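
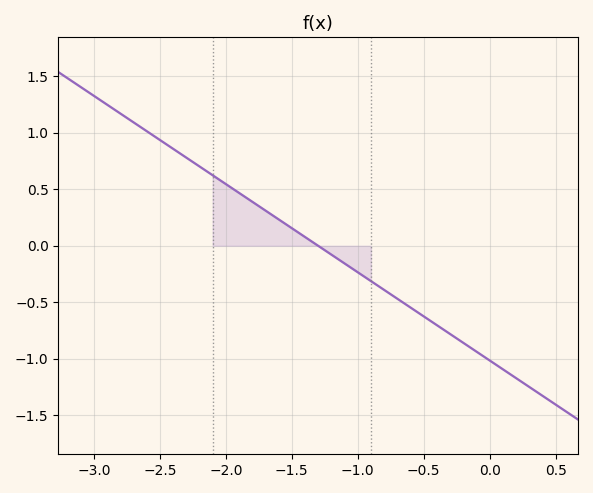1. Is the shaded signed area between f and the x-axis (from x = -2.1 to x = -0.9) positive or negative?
positive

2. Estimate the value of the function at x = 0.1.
-1.1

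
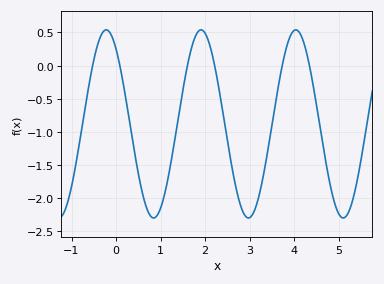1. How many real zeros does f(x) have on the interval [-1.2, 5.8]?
6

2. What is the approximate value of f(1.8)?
0.45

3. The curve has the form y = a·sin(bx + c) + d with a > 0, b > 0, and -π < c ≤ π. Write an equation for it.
y = 1.42sin(3x + 2.2) - 0.88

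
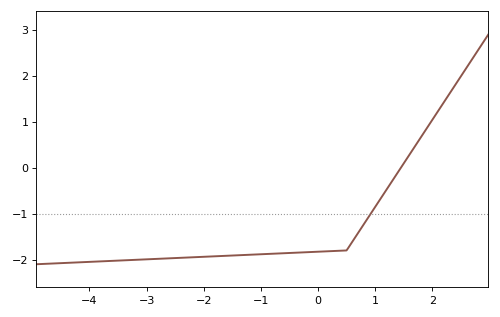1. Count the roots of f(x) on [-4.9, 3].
1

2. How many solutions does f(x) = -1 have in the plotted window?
1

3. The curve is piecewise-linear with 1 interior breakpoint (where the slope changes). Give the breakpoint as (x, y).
(0.5, -1.8)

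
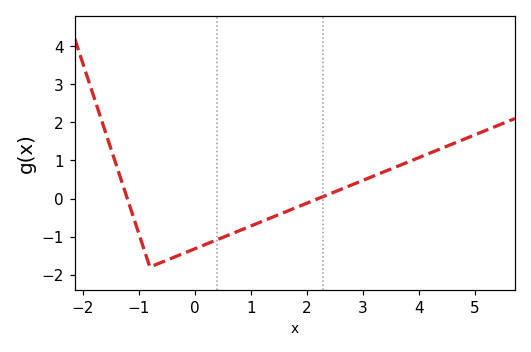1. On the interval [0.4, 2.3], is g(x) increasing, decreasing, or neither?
increasing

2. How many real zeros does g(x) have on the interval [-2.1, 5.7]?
2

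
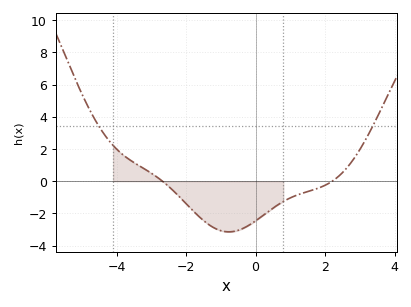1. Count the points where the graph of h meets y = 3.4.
2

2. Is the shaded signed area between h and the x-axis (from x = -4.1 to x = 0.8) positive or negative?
negative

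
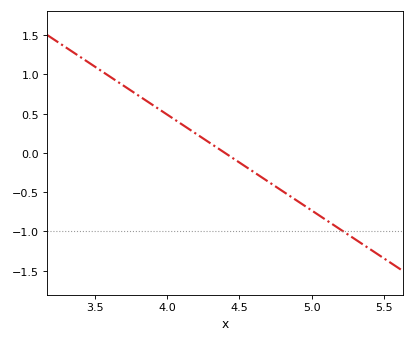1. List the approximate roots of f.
4.4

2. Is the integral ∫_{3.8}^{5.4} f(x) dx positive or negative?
negative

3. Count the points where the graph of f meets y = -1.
1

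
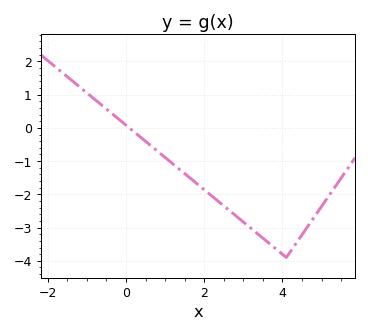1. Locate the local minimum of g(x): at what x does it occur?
4.1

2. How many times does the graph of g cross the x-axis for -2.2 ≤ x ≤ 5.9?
1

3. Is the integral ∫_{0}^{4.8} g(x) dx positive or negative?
negative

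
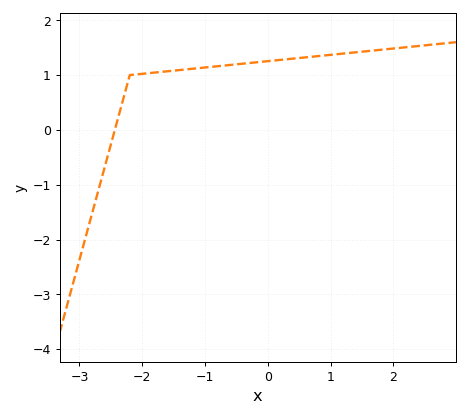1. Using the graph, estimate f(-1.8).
1.05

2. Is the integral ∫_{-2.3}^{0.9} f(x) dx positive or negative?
positive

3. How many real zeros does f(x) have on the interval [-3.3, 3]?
1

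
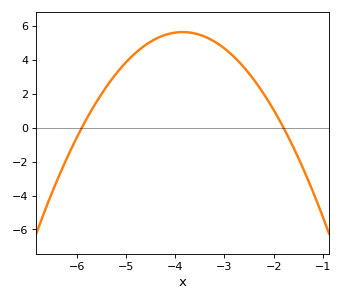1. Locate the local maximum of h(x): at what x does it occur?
-3.85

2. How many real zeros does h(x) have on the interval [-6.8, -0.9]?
2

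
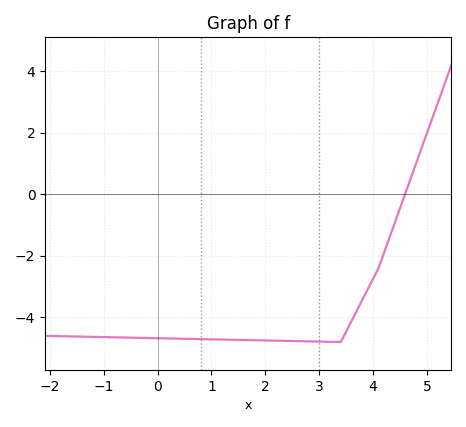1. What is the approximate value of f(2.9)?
-4.8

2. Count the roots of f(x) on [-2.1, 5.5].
1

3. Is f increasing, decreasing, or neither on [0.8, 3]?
decreasing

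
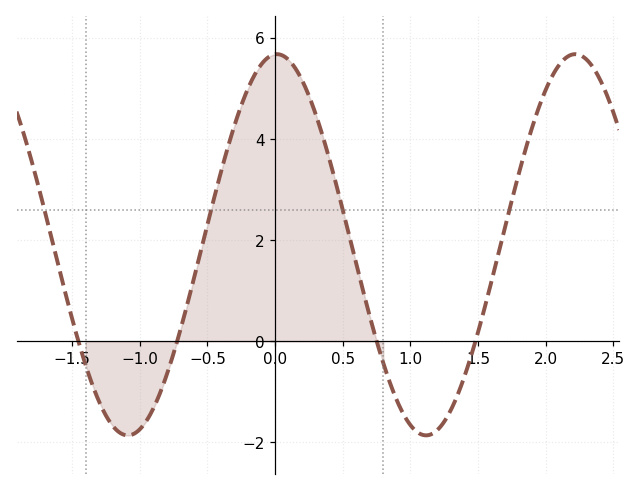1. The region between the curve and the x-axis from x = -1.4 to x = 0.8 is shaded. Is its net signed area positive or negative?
positive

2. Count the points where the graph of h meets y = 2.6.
4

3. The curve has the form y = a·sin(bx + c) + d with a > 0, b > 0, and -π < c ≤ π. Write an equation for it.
y = 3.77sin(2.9x + 1.5) + 1.91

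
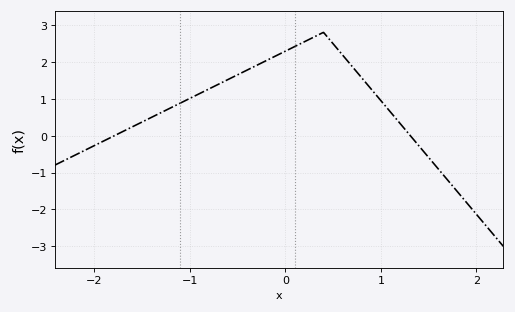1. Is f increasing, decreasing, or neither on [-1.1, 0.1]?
increasing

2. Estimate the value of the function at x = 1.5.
-0.6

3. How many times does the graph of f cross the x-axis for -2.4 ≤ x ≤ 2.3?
2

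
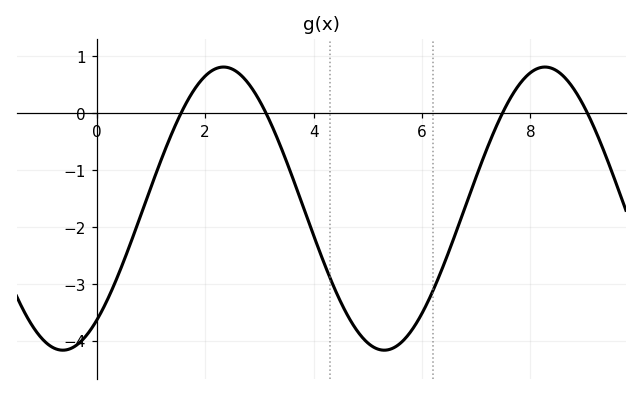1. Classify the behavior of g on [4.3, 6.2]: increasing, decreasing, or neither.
neither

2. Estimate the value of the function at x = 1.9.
0.544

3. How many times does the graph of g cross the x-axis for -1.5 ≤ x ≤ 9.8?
4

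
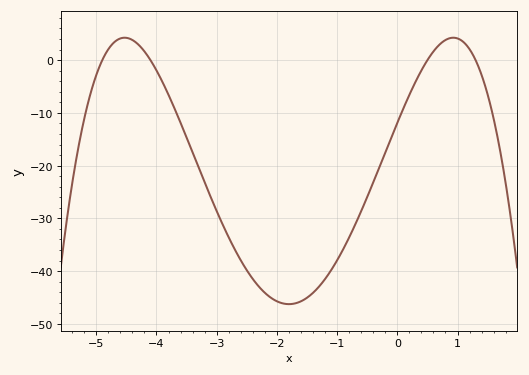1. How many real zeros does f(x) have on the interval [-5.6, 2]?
4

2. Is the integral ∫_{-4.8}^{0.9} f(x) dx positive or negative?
negative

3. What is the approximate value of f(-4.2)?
2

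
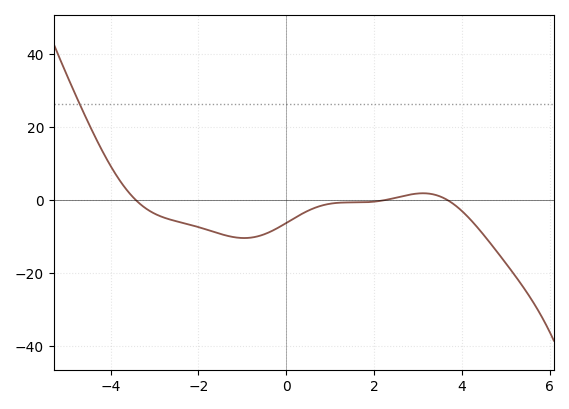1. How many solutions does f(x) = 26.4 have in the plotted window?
1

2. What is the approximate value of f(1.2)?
-0.713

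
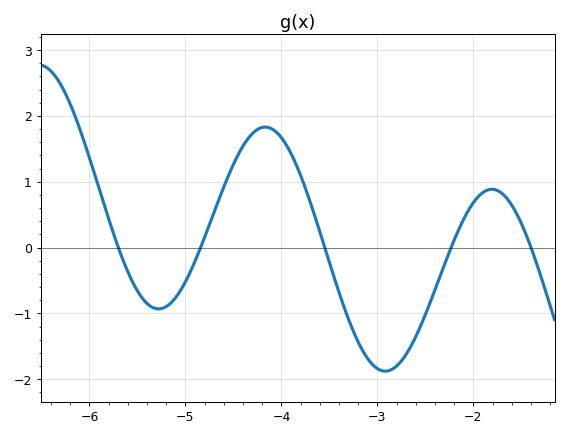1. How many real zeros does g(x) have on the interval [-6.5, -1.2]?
5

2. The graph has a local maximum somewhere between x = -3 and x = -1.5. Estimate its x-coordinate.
-1.81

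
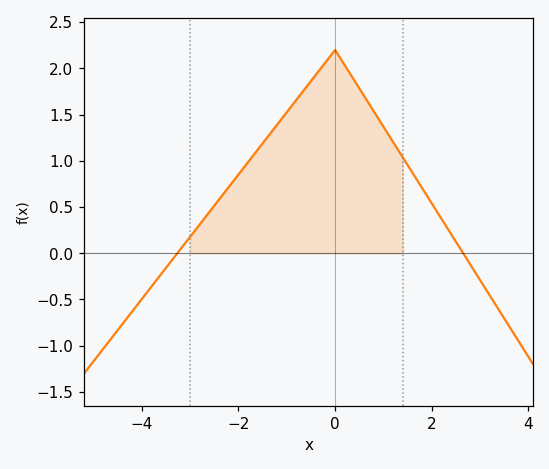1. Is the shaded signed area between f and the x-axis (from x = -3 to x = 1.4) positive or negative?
positive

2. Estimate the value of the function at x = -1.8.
1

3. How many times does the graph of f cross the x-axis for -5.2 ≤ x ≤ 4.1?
2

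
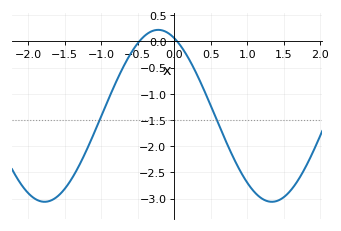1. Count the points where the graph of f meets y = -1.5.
2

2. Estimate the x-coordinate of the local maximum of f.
-0.218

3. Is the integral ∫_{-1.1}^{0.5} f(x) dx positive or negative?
negative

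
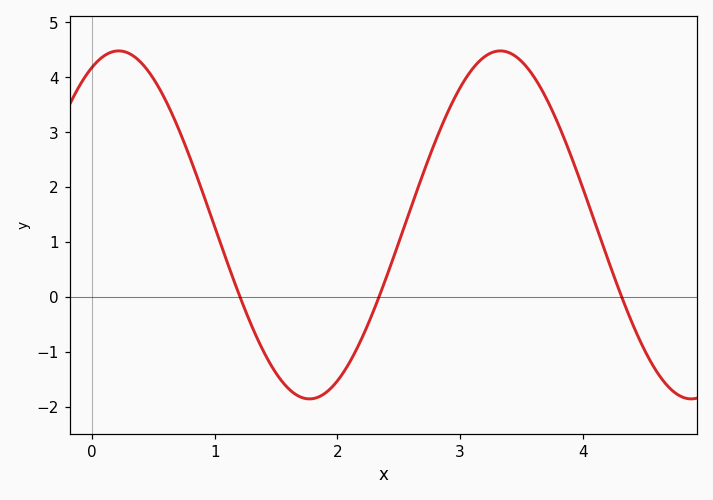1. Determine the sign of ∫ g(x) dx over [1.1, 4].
positive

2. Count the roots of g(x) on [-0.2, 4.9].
3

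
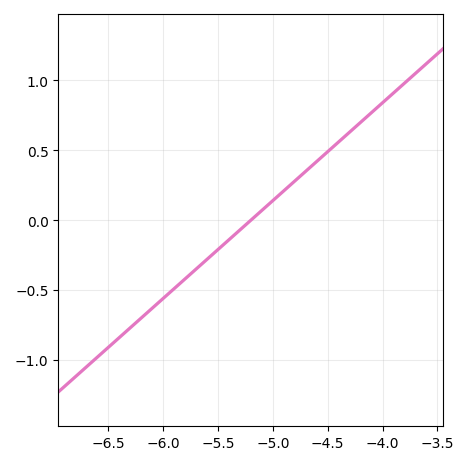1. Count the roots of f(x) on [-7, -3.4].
1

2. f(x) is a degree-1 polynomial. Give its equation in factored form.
y = 0.7(x + 5.2)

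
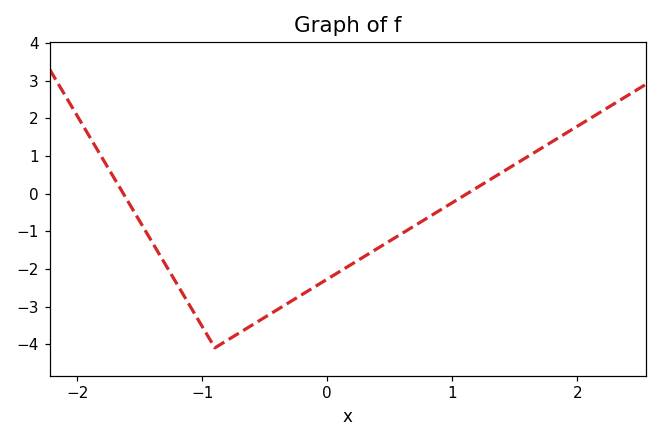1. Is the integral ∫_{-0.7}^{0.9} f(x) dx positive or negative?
negative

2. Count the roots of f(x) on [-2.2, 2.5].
2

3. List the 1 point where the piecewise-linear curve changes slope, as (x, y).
(-0.9, -4.1)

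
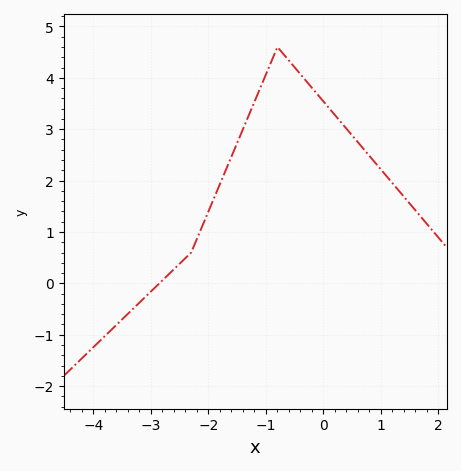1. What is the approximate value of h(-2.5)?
0.4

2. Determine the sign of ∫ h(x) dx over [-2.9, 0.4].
positive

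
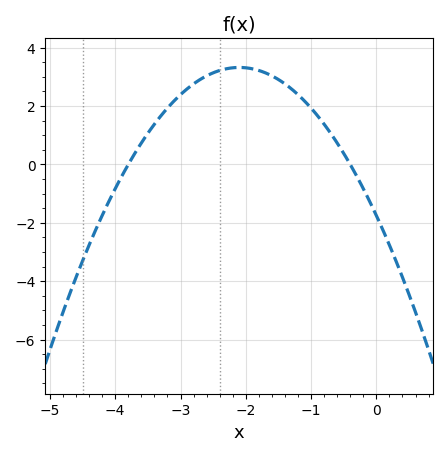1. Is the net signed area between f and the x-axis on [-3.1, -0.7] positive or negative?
positive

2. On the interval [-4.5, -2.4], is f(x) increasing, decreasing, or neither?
increasing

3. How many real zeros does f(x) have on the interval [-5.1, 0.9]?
2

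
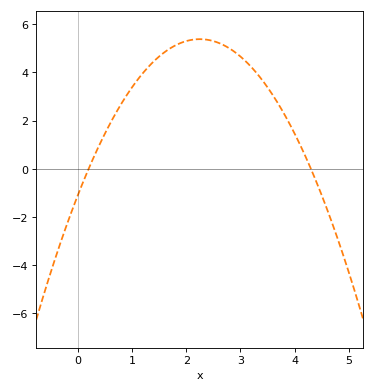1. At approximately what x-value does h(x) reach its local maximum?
2.2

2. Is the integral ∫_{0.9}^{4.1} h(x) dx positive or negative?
positive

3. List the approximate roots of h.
0.2, 4.3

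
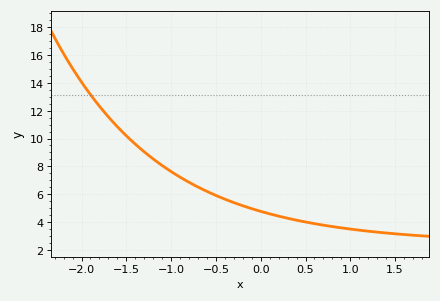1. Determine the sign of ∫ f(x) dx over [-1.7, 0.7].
positive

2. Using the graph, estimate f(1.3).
3.28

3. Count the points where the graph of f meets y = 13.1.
1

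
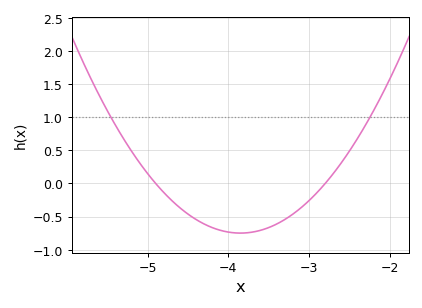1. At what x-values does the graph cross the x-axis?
-4.9, -2.8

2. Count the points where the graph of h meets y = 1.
2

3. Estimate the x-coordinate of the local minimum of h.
-3.8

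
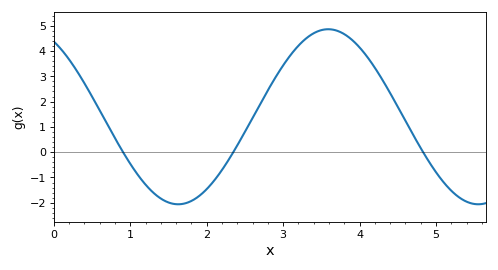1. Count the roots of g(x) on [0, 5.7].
3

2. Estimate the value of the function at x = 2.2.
-0.7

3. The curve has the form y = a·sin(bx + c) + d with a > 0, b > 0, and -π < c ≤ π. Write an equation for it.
y = 3.46sin(1.6x + 2.1) + 1.4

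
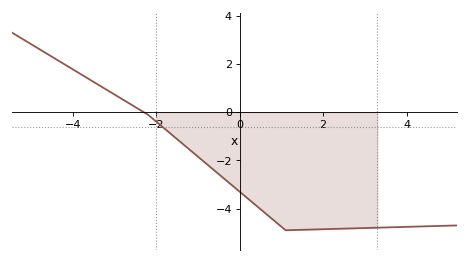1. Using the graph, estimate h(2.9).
-4.81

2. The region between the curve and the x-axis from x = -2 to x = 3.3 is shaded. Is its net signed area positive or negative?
negative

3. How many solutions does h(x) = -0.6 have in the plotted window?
1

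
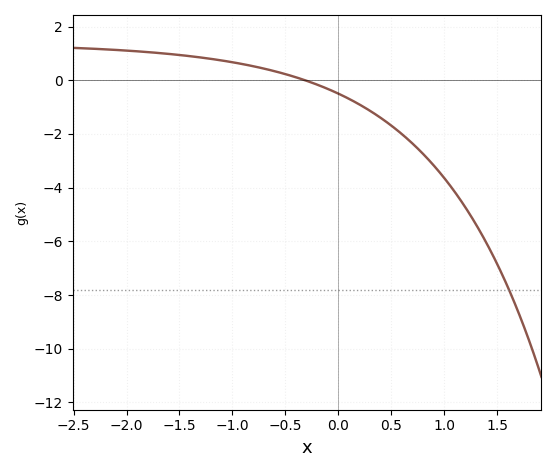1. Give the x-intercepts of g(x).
-0.3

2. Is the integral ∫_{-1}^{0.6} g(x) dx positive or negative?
negative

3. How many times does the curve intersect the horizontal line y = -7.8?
1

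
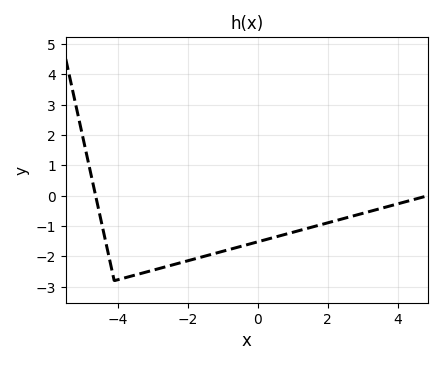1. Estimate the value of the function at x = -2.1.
-2.18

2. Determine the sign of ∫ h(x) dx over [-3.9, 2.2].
negative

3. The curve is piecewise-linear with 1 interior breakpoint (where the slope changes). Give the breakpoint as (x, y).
(-4.1, -2.8)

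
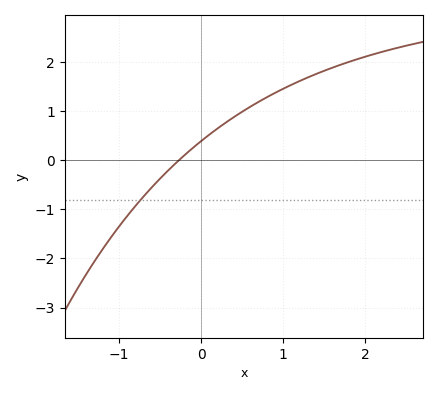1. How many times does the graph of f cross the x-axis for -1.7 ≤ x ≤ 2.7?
1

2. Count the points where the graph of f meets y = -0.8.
1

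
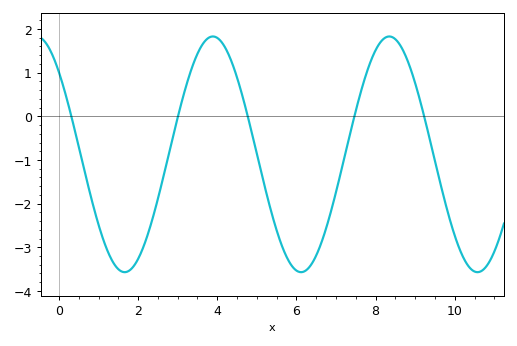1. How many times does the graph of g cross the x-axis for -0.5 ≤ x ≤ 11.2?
5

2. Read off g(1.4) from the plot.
-3.39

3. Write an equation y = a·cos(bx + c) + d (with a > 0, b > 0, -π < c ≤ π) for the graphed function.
y = 2.7cos(1.41x + 0.8) - 0.87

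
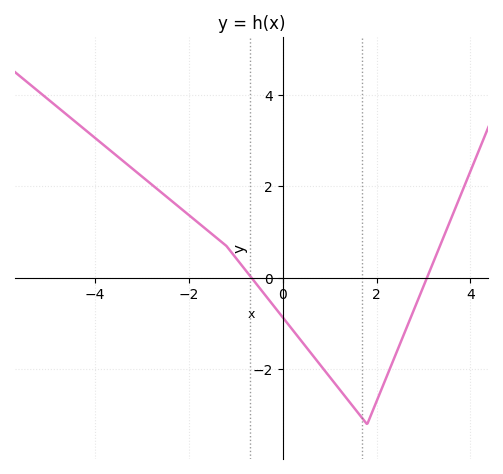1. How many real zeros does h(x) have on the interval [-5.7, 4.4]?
2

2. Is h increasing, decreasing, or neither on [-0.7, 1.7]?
decreasing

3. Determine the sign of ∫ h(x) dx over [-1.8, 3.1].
negative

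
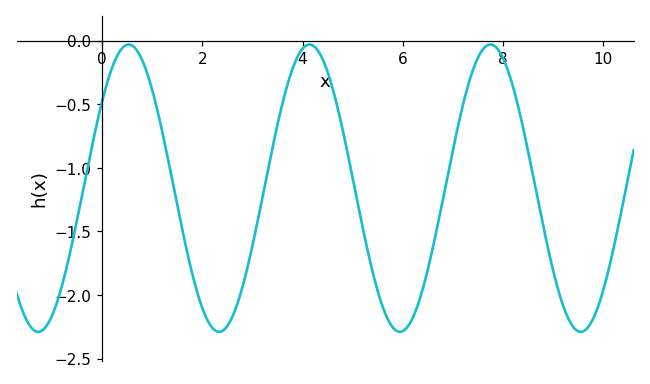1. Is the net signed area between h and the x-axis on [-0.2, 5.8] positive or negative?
negative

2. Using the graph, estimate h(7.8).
-0.034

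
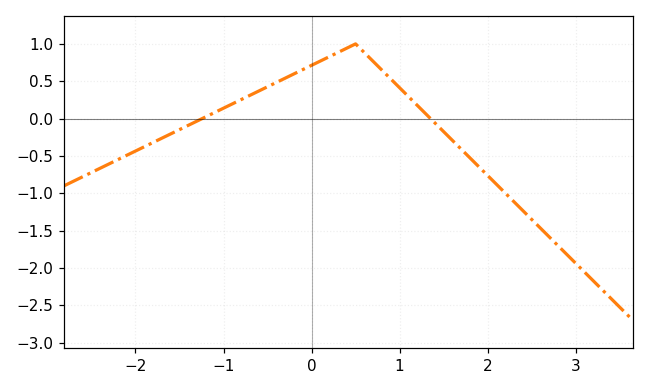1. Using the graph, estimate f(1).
0.412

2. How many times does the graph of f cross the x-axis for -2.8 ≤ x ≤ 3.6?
2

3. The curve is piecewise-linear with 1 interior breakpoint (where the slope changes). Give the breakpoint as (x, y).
(0.5, 1)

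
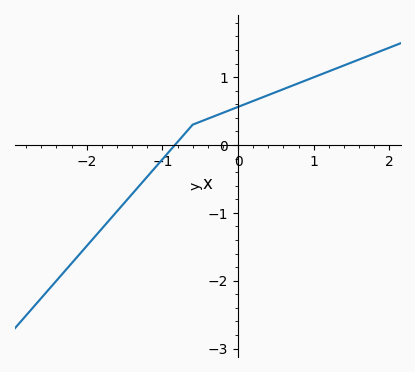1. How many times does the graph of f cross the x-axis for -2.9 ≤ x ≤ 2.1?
1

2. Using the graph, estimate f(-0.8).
0.044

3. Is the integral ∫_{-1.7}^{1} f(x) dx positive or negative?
positive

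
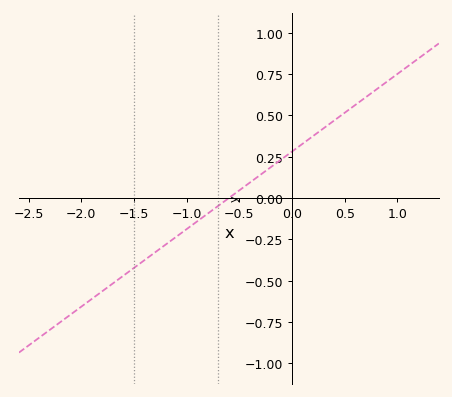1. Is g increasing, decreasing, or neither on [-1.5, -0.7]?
increasing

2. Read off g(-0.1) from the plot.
0.25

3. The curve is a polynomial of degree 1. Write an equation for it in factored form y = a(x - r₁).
y = 0.47(x + 0.6)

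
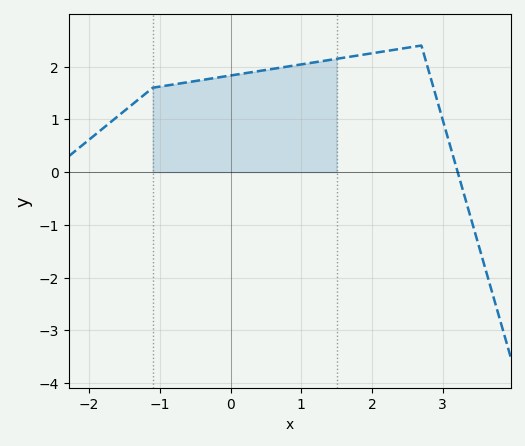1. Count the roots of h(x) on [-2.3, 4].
1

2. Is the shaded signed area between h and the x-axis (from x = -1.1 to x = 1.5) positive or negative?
positive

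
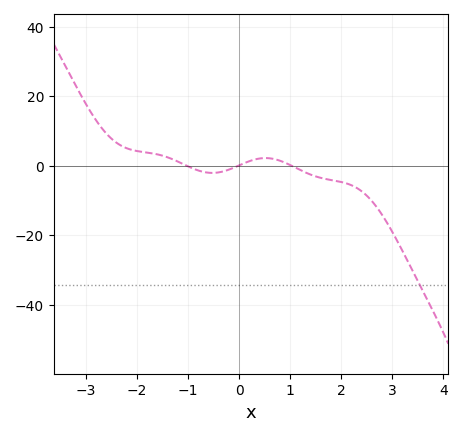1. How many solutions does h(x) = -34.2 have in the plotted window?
1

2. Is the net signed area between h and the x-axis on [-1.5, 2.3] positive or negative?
negative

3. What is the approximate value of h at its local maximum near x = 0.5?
2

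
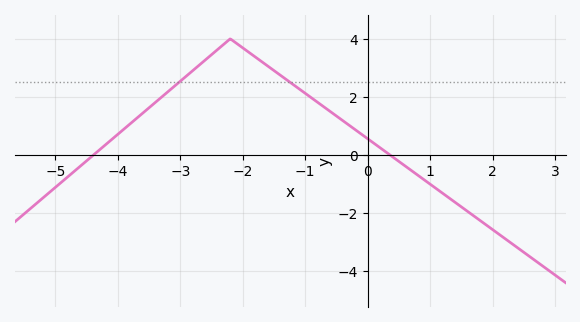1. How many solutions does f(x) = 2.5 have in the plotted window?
2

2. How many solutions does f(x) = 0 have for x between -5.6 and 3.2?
2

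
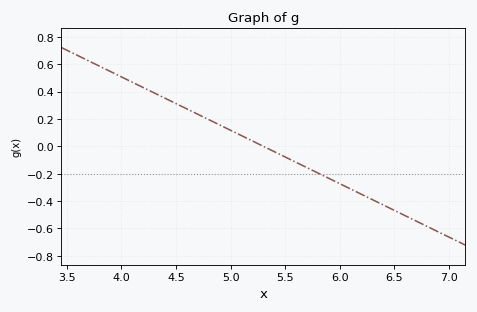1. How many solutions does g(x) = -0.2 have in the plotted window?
1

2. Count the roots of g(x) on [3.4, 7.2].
1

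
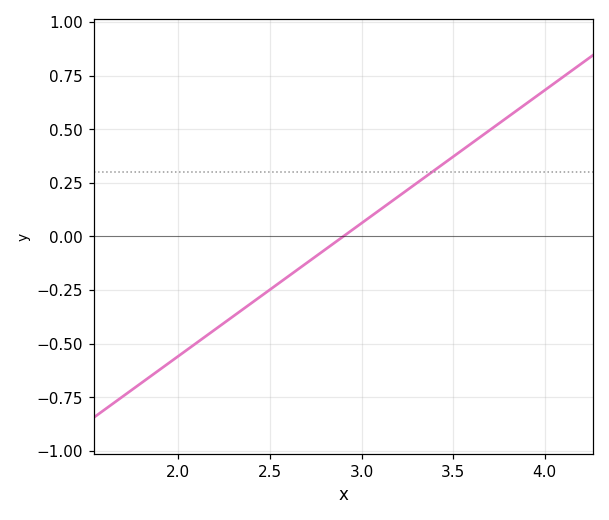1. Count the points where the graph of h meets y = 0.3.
1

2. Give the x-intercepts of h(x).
2.9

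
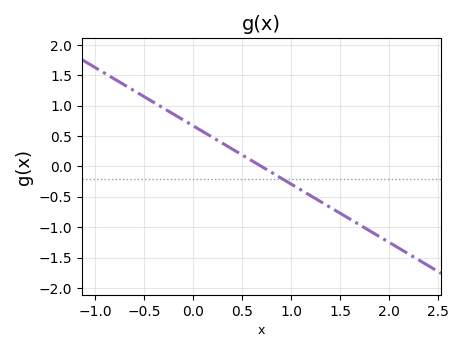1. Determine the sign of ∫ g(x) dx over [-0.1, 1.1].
positive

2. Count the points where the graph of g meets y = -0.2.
1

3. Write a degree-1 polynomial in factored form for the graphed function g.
y = -0.96(x - 0.7)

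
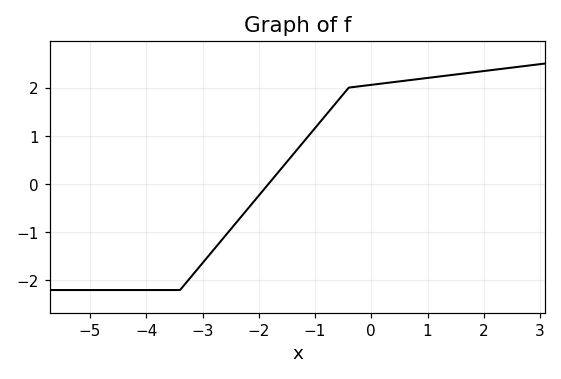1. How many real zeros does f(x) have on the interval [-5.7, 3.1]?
1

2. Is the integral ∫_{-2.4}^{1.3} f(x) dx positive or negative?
positive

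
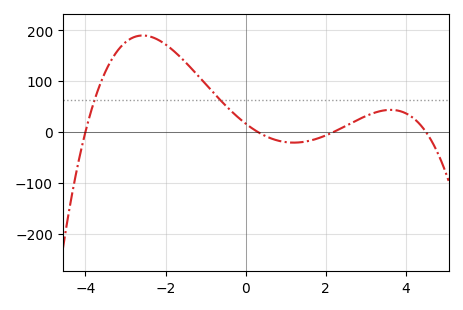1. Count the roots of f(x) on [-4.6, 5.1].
4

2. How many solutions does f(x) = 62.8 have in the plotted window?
2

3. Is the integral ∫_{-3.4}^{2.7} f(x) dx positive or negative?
positive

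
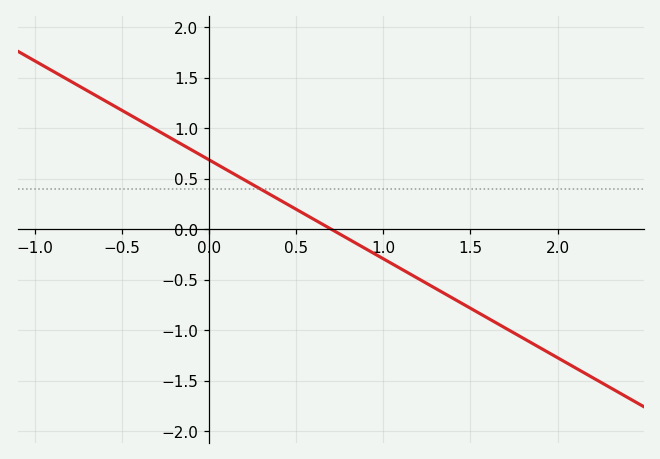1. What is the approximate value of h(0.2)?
0.49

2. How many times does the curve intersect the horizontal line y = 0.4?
1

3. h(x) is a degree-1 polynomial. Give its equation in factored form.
y = -0.98(x - 0.7)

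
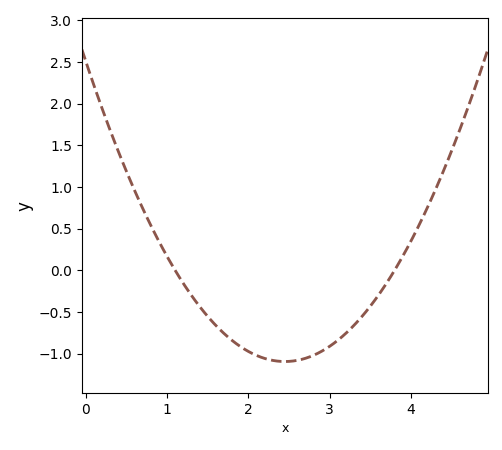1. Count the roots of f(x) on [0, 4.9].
2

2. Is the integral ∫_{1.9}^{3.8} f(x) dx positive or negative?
negative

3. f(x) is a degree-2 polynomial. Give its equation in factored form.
y = 0.6(x - 1.1)(x - 3.8)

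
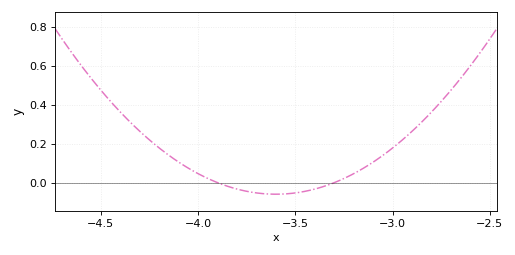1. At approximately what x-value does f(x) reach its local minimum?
-3.6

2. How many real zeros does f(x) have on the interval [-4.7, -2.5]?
2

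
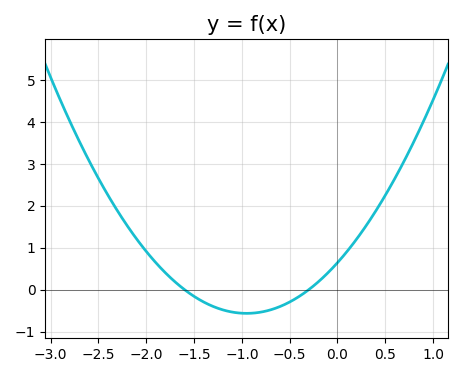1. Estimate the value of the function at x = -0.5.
-0.295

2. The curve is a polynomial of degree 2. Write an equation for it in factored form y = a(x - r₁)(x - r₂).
y = 1.34(x + 1.6)(x + 0.3)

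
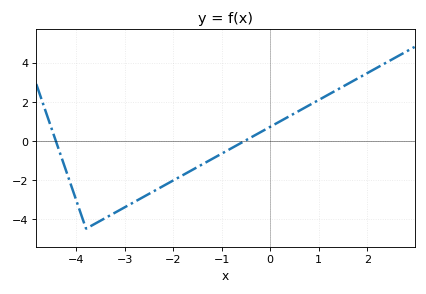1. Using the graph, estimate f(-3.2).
-3.68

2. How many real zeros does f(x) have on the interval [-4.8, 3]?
2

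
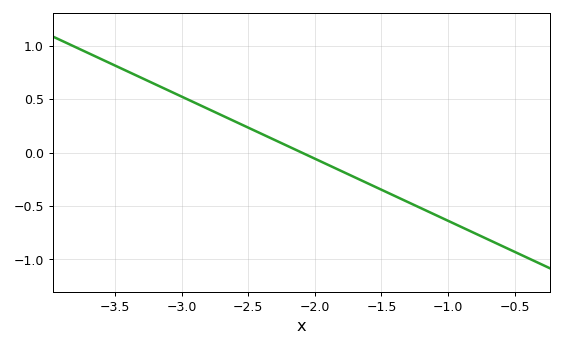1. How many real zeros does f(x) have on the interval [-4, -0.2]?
1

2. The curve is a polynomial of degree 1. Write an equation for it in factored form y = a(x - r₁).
y = -0.58(x + 2.1)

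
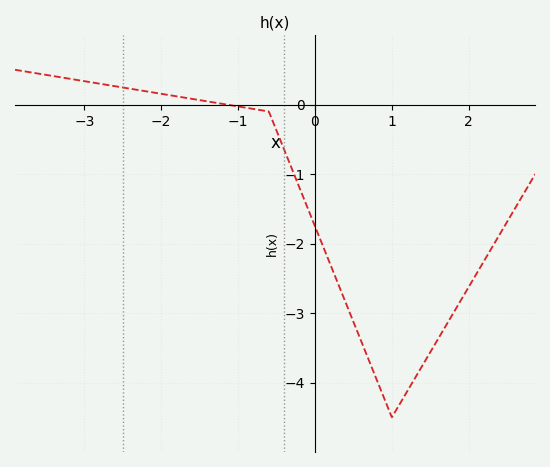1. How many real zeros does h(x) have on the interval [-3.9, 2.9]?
1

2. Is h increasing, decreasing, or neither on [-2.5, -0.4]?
decreasing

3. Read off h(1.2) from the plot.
-4.12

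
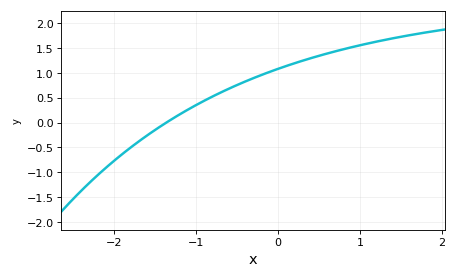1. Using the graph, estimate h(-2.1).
-0.9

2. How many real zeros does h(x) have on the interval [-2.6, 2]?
1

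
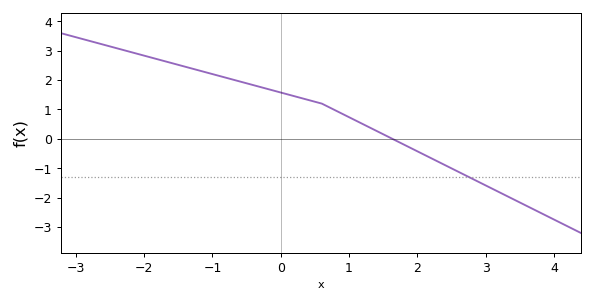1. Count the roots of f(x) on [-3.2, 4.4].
1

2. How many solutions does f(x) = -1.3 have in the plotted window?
1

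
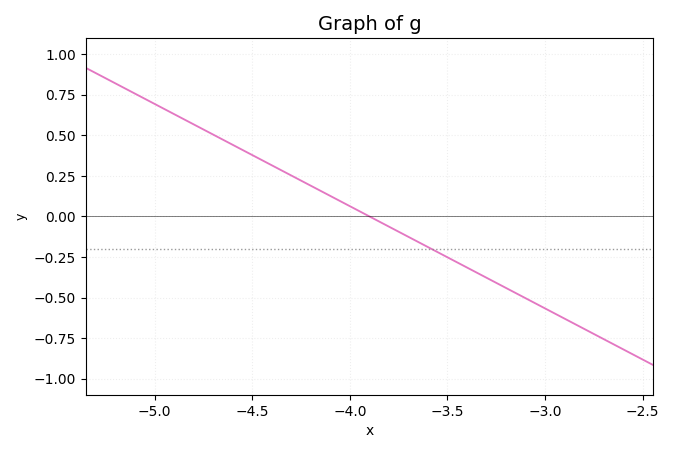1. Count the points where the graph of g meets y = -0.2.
1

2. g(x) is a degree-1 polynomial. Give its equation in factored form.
y = -0.63(x + 3.9)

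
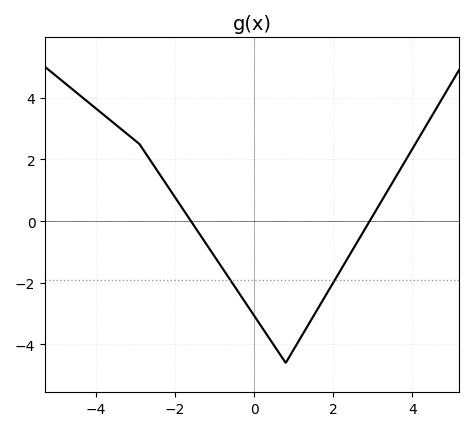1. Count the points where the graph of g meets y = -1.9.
2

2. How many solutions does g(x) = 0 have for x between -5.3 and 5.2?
2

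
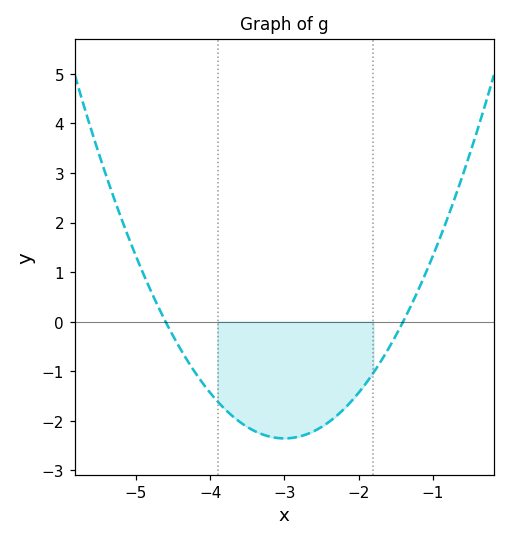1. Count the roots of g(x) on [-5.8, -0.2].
2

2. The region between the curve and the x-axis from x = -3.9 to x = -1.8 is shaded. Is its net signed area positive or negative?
negative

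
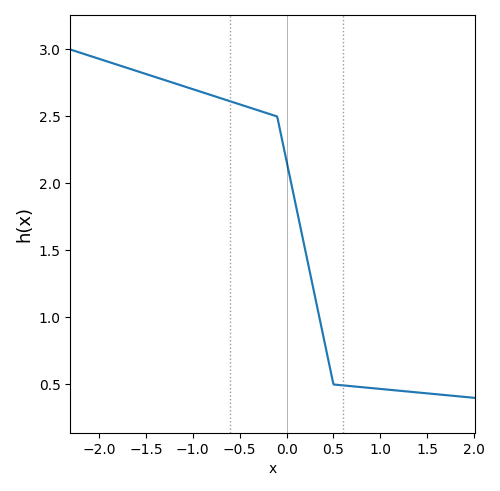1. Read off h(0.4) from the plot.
0.833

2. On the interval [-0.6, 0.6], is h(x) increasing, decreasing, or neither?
decreasing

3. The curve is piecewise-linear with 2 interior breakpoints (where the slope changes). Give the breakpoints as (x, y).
(-0.1, 2.5); (0.5, 0.5)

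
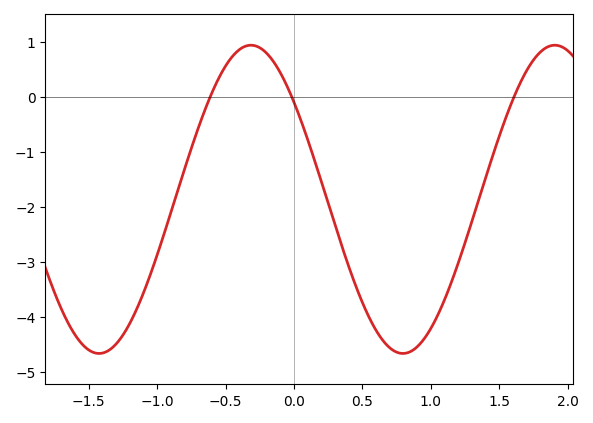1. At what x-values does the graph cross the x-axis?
-0.613, -0.016, 1.61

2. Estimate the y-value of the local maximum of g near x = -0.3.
0.94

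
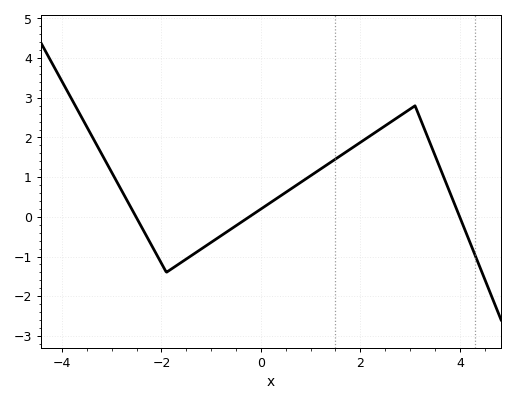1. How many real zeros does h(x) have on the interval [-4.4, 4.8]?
3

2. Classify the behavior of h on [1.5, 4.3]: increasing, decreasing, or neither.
neither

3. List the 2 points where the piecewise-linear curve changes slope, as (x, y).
(-1.9, -1.4); (3.1, 2.8)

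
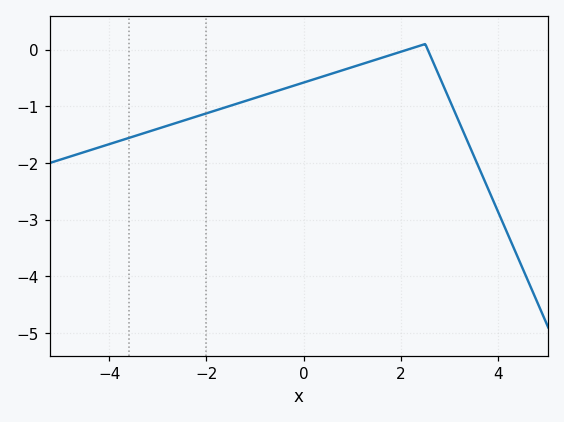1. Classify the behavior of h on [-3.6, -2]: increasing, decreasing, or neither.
increasing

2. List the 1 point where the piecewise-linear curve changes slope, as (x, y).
(2.5, 0.1)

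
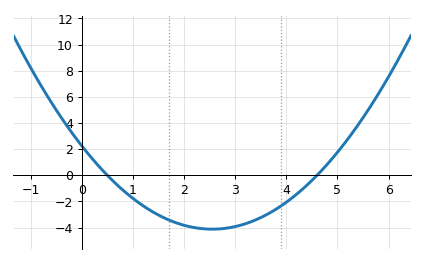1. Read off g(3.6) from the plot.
-3.04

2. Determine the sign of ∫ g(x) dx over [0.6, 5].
negative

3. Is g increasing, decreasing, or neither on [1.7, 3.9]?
neither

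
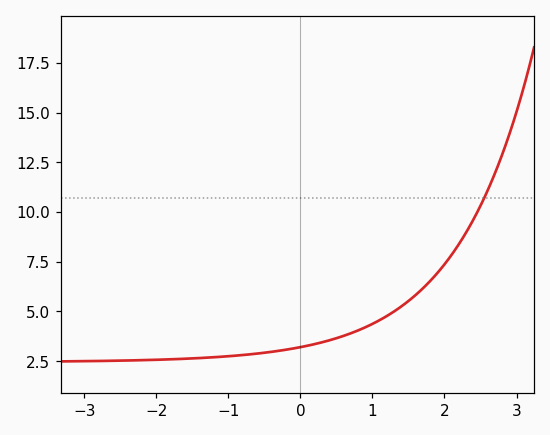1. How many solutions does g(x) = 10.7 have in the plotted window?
1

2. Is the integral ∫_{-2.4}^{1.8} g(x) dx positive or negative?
positive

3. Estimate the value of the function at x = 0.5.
3.6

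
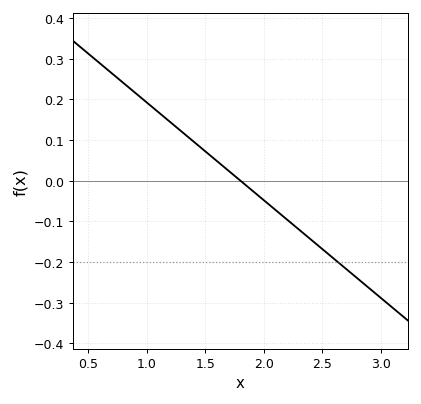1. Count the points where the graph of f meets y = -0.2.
1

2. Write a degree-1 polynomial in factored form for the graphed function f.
y = -0.24(x - 1.8)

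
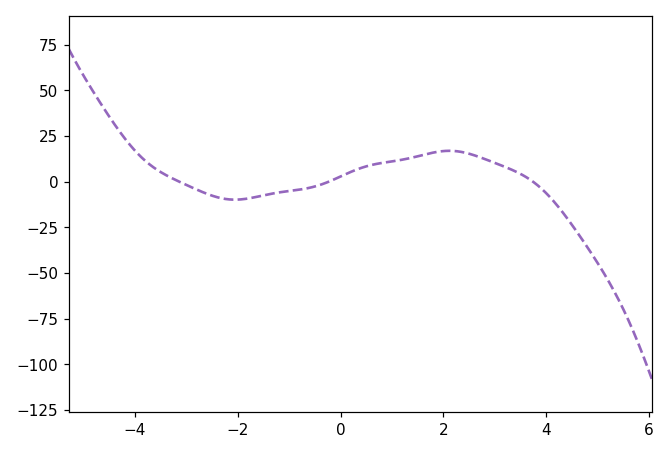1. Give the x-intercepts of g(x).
-3.14, -0.223, 3.74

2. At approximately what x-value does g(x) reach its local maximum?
2.12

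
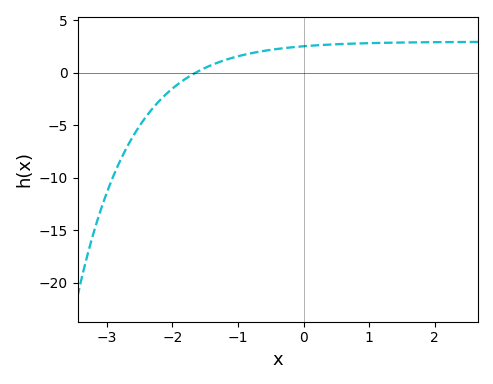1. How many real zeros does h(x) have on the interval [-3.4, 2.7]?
1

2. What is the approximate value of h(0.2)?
2.5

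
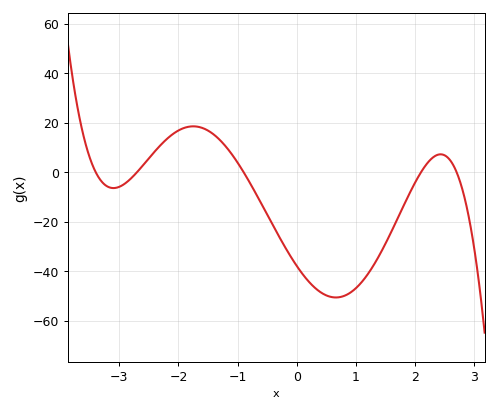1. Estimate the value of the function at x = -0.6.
-12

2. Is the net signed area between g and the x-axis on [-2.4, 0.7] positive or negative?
negative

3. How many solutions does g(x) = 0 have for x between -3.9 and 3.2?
5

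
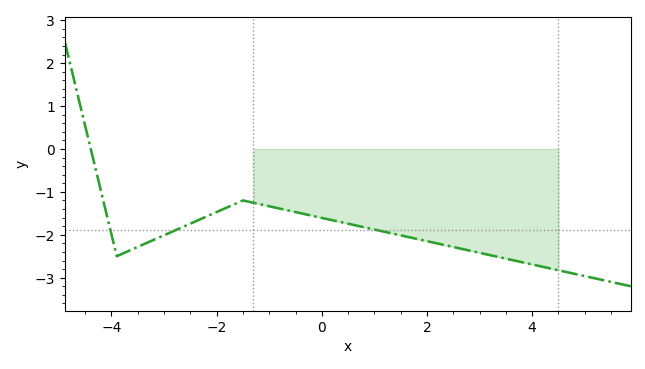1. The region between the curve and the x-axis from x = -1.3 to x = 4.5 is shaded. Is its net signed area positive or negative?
negative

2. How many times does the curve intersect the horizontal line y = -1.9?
3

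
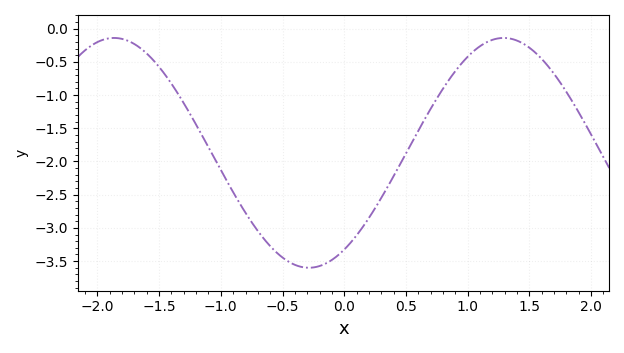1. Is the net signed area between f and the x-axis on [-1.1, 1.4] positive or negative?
negative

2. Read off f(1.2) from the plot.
-0.15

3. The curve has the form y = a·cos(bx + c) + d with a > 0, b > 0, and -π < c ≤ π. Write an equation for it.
y = 1.73cos(2x - 2.6) - 1.87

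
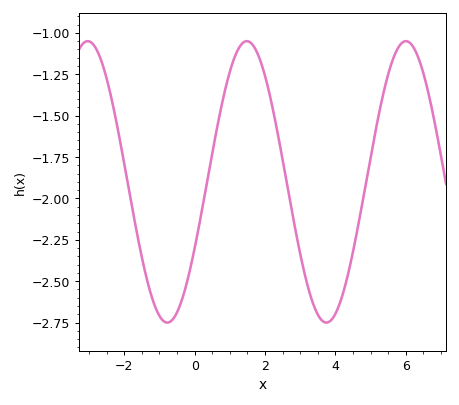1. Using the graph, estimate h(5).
-1.74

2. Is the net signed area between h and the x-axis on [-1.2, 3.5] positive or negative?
negative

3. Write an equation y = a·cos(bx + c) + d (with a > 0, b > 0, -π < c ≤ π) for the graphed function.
y = 0.85cos(1.4x - 2.1) - 1.9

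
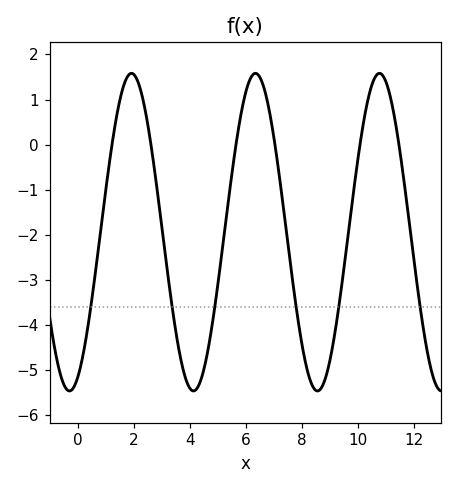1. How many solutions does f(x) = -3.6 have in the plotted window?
6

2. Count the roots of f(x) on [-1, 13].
6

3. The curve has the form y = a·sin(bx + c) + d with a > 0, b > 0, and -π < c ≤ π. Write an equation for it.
y = 3.52sin(1.42x - 1.15) - 1.94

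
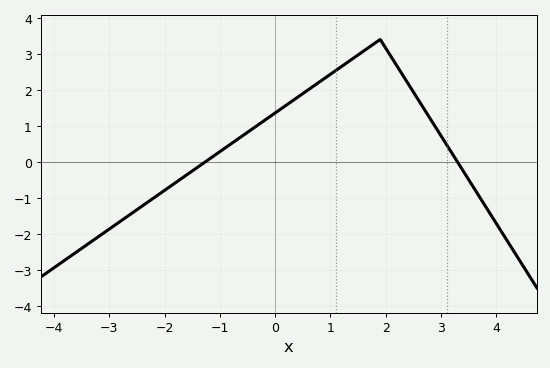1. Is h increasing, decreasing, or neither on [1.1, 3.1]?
neither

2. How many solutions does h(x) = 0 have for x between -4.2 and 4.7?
2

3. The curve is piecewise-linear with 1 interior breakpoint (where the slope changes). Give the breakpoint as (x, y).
(1.9, 3.4)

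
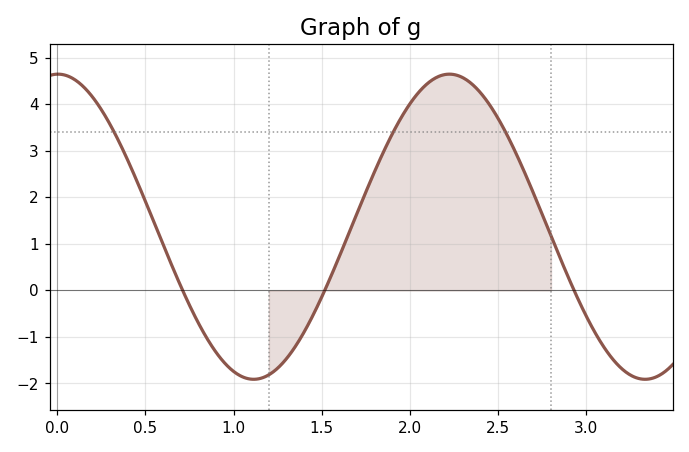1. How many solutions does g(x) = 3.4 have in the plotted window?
3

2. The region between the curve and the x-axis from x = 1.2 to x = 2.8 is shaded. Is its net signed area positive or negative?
positive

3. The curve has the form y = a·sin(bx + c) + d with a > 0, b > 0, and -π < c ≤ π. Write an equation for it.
y = 3.28sin(2.8x + 1.6) + 1.37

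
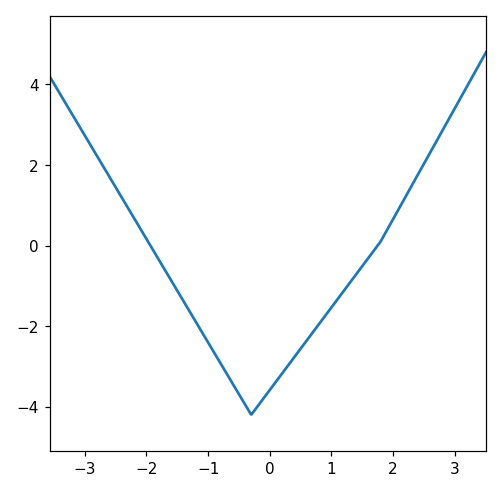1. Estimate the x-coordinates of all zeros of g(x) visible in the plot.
-1.9, 1.8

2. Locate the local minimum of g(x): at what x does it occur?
-0.3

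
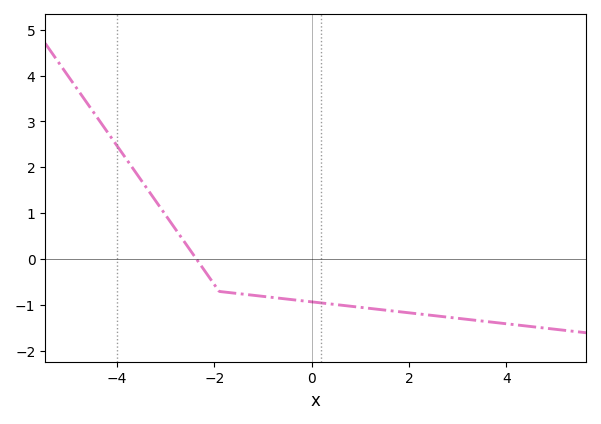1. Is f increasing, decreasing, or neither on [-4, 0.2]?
decreasing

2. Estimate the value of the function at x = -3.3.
1.4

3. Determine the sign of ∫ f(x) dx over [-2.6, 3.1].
negative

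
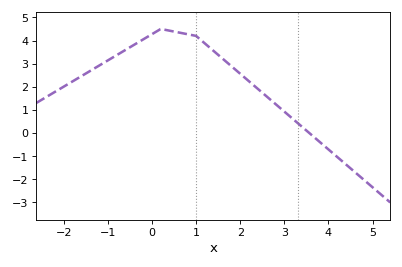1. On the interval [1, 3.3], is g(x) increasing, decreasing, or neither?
decreasing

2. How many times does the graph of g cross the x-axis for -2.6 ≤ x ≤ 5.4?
1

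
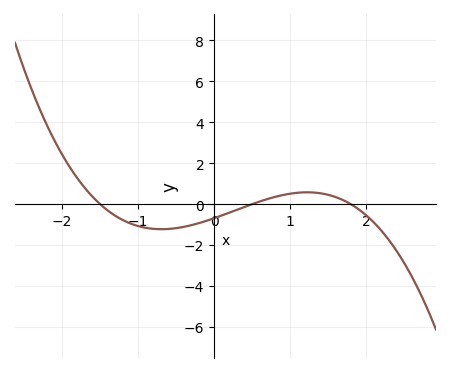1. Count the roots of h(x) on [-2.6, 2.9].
3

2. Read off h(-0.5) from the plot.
-1.2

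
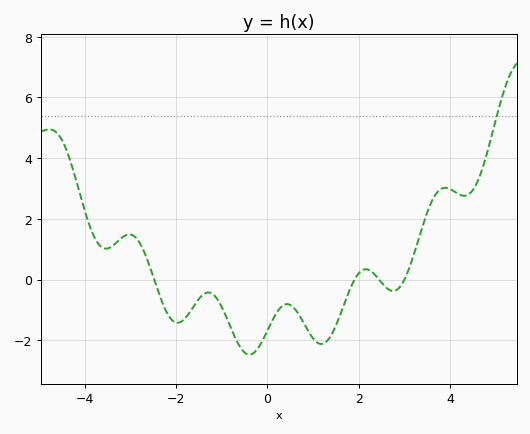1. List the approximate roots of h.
-2.48, 1.91, 2.44, 3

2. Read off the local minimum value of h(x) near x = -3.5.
1.02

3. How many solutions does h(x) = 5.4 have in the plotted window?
1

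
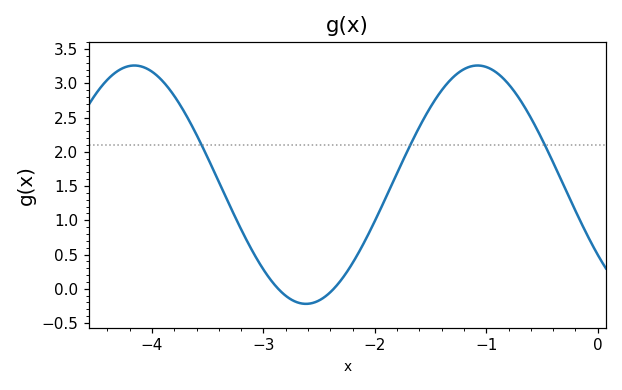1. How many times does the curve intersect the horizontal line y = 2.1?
3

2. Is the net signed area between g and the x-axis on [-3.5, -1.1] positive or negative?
positive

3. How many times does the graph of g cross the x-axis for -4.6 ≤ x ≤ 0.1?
2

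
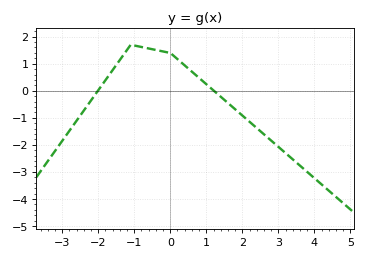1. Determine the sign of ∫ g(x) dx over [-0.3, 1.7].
positive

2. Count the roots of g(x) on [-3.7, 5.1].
2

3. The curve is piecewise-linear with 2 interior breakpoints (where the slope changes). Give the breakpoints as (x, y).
(-1.1, 1.7); (0, 1.4)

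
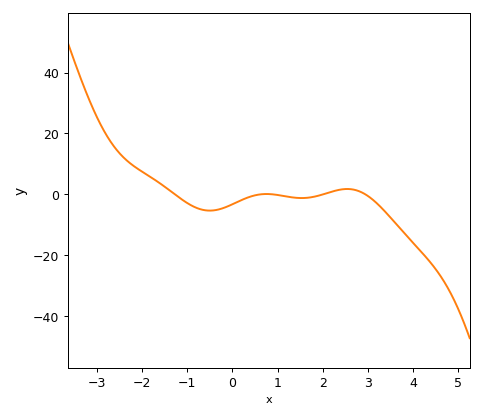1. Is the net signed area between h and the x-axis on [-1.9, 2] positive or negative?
negative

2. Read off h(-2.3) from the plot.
10.6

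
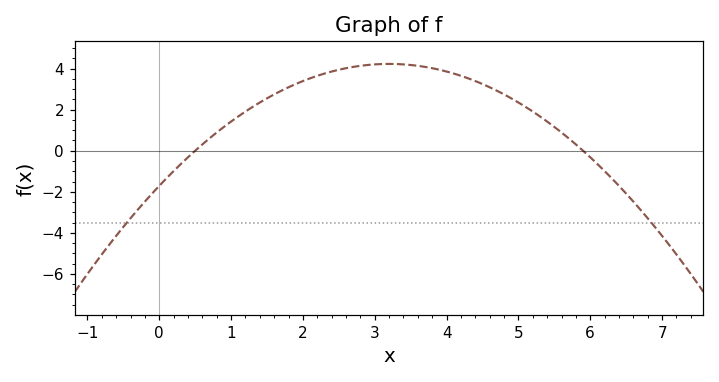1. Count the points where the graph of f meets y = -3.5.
2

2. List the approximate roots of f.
0.5, 5.9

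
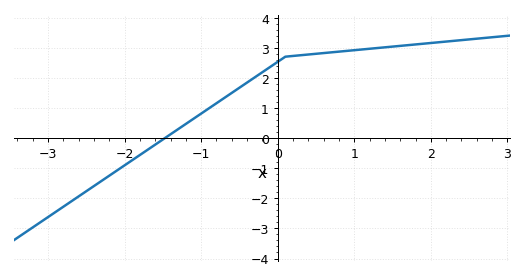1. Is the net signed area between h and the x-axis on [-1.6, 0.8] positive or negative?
positive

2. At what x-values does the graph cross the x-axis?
-1.47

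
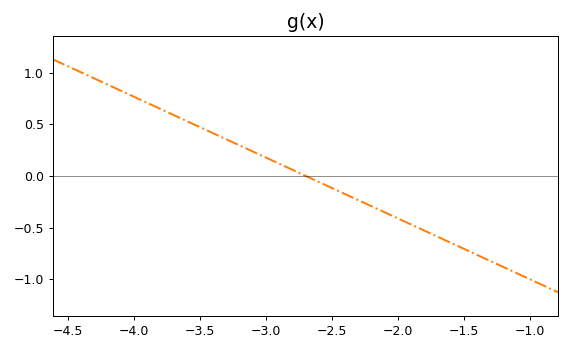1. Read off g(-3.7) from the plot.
0.59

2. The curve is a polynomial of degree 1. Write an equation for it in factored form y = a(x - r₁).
y = -0.59(x + 2.7)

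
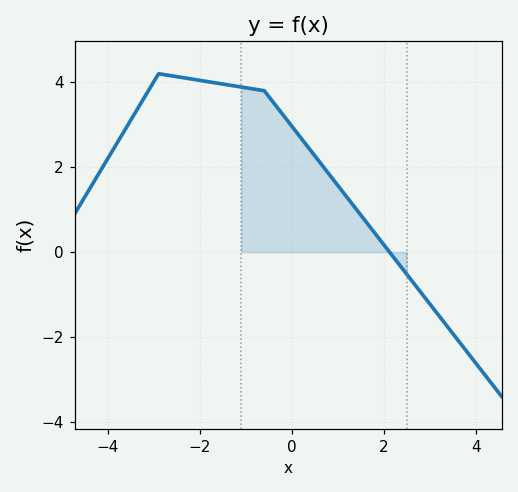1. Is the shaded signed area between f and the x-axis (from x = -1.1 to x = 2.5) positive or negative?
positive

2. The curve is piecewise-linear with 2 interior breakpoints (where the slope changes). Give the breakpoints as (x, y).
(-2.9, 4.2); (-0.6, 3.8)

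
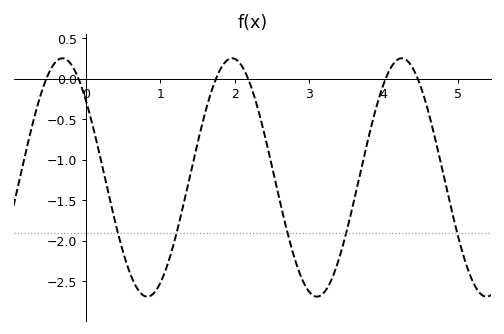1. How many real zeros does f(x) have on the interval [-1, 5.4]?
6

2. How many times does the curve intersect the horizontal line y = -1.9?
5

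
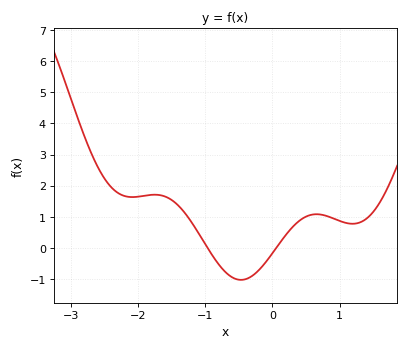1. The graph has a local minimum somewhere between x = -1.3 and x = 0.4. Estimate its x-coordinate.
-0.465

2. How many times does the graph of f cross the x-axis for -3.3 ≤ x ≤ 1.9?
2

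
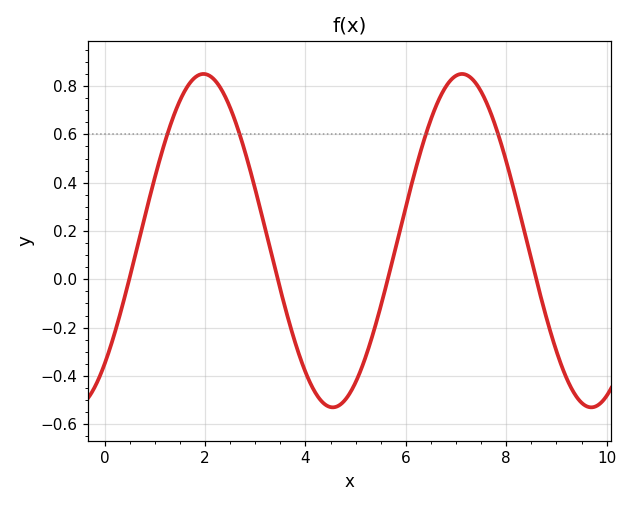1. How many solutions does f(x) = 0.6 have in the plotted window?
4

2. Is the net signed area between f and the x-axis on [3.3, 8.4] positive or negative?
positive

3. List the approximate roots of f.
0.4, 3.4, 5.6, 8.6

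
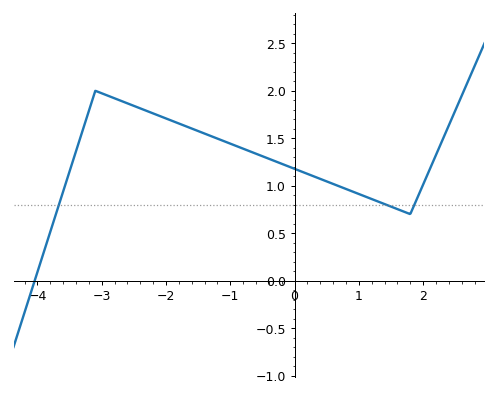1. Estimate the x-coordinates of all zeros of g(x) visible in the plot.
-4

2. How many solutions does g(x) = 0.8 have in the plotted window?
3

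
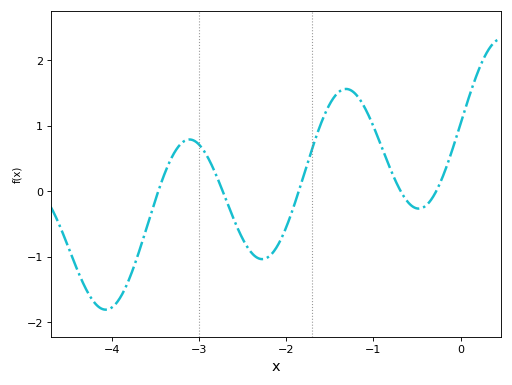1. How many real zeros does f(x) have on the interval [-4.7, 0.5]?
5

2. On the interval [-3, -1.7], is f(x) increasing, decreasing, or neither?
neither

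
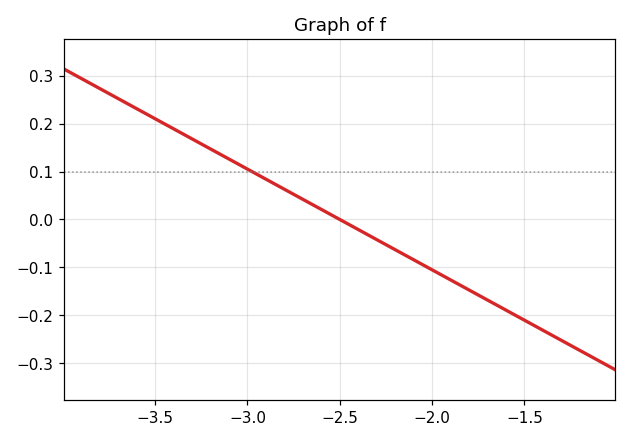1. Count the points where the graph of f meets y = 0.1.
1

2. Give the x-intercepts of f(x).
-2.5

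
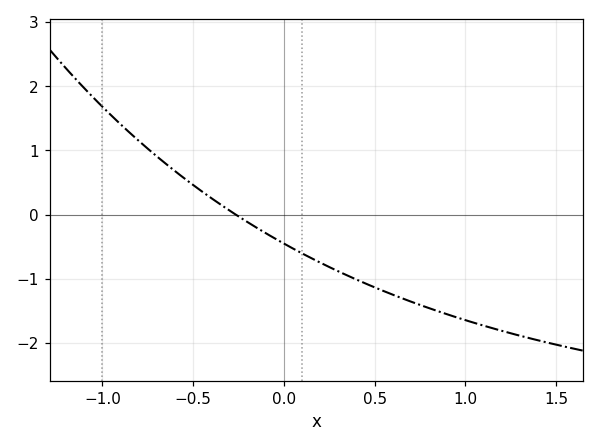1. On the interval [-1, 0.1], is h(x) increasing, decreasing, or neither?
decreasing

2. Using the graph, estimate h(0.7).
-1.4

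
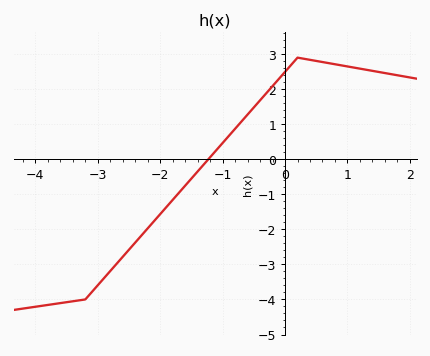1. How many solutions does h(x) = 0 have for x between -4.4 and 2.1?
1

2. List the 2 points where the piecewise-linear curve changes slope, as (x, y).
(-3.2, -4); (0.2, 2.9)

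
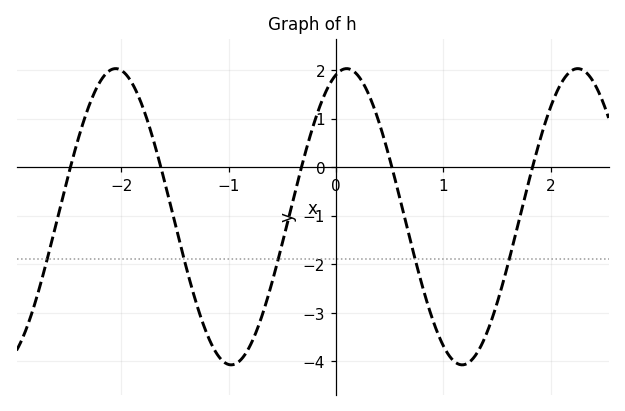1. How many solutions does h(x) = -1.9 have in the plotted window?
5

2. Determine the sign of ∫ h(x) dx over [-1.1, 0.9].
negative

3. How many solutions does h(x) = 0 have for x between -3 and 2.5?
5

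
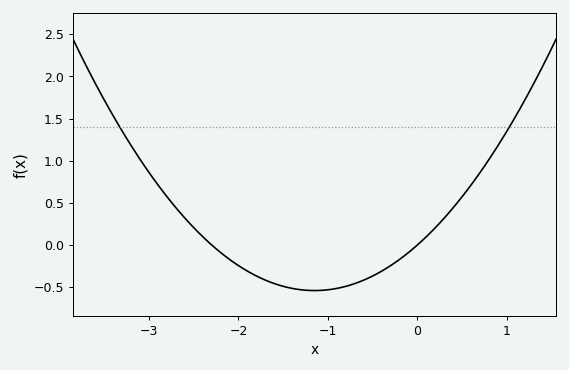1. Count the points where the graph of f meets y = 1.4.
2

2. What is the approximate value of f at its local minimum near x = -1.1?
-0.542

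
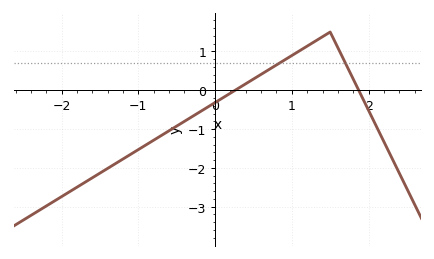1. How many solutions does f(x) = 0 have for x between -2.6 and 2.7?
2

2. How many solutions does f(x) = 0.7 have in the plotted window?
2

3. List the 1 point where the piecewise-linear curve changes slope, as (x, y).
(1.5, 1.5)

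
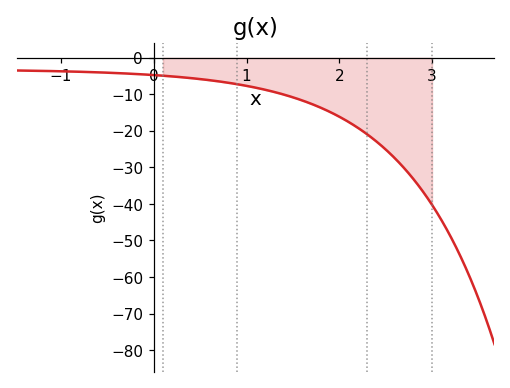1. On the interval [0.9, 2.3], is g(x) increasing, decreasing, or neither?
decreasing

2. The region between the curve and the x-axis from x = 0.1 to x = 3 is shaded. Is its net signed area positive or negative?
negative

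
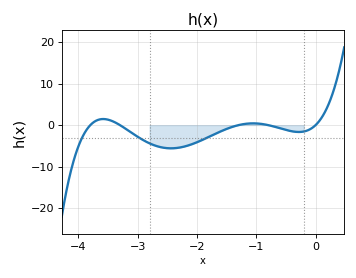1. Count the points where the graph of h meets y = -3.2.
3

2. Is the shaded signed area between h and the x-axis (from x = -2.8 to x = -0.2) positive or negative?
negative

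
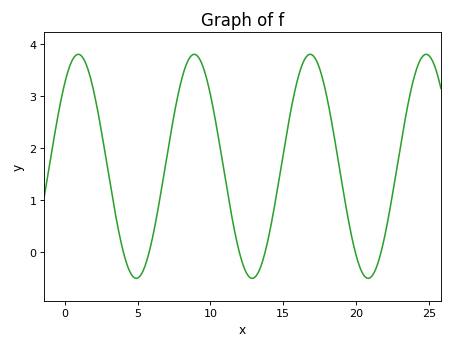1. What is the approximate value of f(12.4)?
-0.365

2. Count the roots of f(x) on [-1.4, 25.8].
6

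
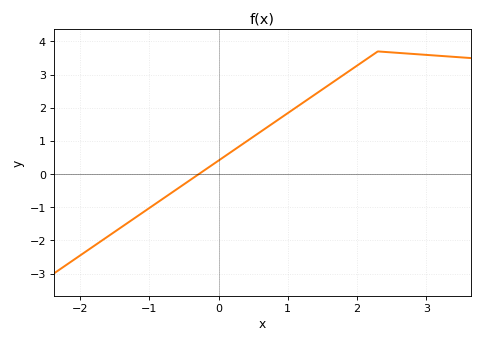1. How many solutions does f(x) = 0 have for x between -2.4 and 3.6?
1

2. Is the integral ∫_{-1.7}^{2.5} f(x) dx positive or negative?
positive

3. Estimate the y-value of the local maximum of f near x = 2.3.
3.7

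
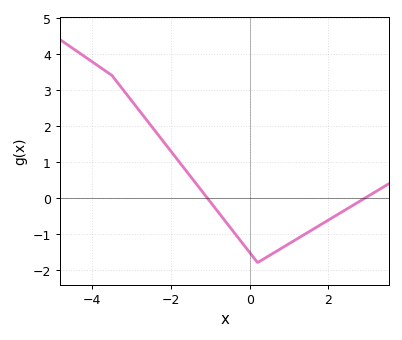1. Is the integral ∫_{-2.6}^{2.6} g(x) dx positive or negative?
negative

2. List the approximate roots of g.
-1, 3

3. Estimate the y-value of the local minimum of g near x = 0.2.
-1.8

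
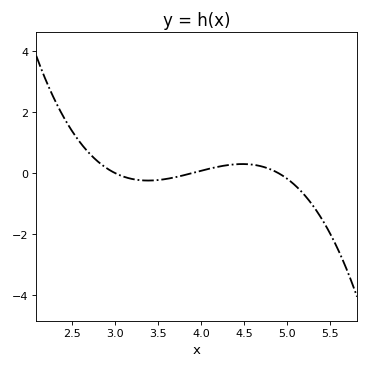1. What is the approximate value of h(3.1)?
-0.2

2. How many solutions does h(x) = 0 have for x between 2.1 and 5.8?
3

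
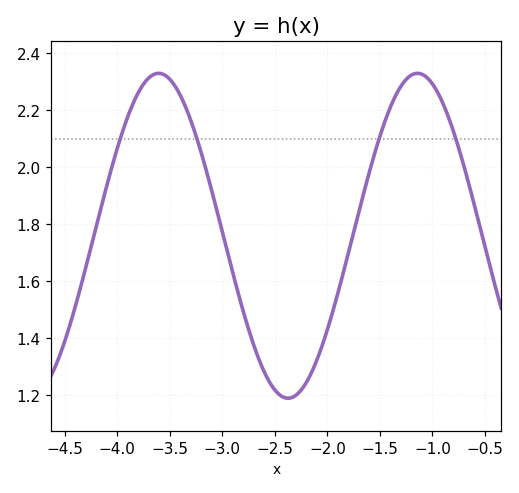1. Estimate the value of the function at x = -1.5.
2.11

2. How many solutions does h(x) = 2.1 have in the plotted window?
4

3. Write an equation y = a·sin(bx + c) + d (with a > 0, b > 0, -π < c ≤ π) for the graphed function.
y = 0.57sin(2.55x - 1.8) + 1.76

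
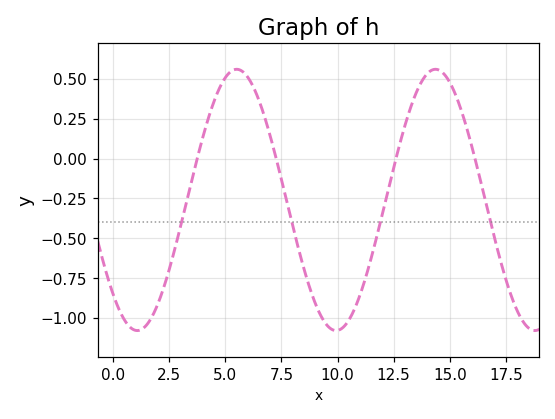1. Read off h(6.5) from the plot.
0.366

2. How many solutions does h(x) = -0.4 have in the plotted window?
4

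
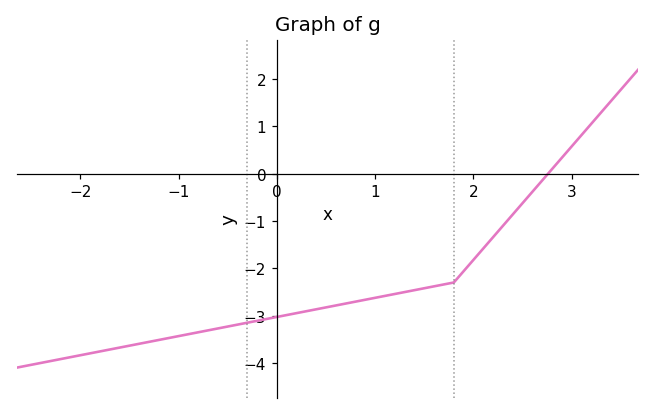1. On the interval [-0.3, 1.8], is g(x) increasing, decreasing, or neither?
increasing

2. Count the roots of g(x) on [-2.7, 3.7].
1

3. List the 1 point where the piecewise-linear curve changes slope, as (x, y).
(1.8, -2.3)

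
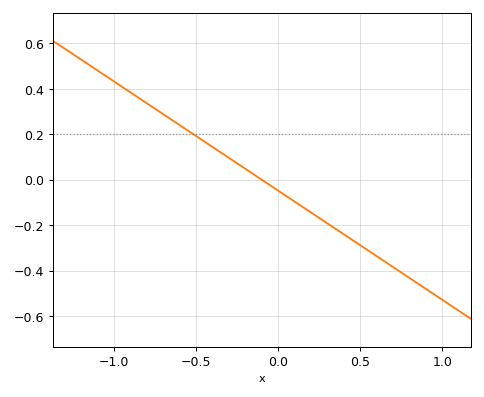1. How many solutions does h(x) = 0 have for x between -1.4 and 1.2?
1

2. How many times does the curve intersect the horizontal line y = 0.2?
1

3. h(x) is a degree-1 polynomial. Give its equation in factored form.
y = -0.48(x + 0.1)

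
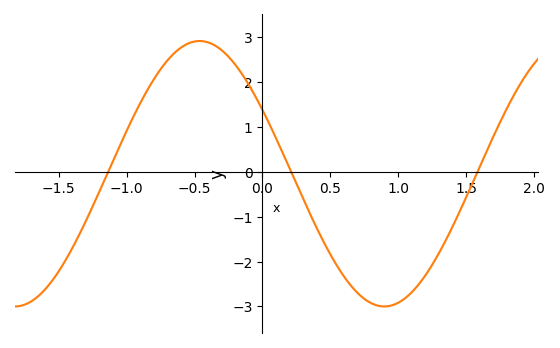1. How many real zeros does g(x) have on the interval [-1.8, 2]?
3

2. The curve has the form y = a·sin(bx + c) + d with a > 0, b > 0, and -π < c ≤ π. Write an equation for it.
y = 2.96sin(2.31x + 2.64) - 0.04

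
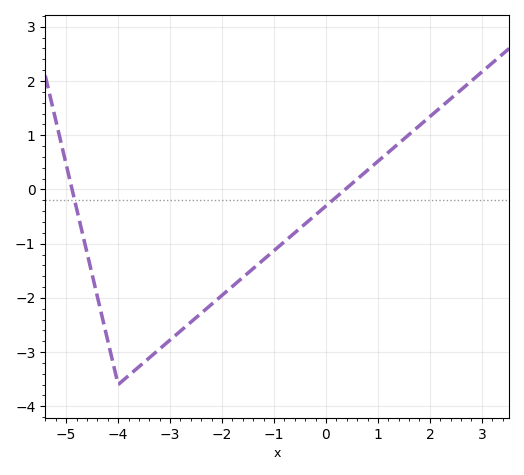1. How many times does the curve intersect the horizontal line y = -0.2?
2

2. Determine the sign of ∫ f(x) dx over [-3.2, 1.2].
negative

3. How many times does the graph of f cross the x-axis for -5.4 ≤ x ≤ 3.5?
2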